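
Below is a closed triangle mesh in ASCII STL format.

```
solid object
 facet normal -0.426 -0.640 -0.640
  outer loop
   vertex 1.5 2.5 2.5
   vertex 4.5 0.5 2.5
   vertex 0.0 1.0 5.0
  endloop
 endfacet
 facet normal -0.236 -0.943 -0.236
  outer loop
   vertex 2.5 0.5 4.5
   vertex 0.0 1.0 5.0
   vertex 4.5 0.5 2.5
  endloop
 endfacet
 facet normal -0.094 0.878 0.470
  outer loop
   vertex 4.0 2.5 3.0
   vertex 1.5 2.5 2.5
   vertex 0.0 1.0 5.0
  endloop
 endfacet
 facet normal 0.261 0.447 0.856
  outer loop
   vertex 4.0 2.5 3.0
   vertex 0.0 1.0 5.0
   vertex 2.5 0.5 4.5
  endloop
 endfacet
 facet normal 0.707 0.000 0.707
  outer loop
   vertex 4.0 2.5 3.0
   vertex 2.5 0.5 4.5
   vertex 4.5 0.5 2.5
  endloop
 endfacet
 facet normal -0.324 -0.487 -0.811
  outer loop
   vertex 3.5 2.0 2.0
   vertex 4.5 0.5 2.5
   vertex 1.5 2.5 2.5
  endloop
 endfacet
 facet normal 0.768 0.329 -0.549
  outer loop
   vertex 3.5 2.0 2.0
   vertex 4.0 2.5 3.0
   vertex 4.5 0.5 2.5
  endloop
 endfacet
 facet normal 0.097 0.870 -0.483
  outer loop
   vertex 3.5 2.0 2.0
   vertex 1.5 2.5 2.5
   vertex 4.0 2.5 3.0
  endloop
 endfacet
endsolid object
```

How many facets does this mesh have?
8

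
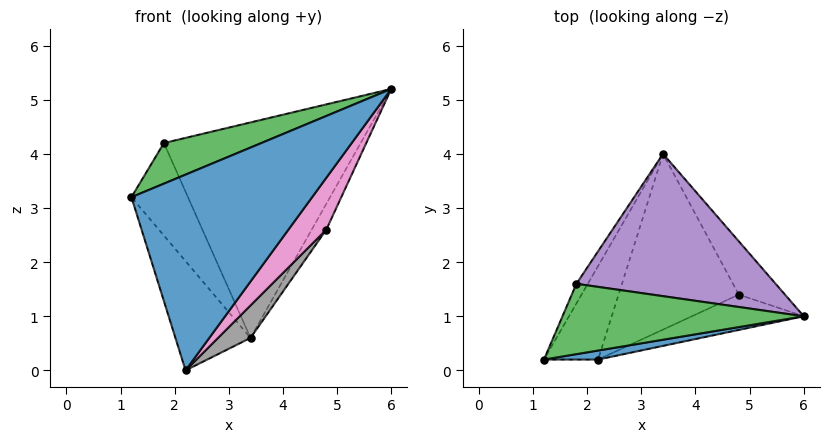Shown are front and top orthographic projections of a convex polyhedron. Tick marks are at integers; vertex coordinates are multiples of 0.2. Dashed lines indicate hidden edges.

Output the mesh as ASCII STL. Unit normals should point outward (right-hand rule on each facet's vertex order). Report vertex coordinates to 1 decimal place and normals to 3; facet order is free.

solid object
 facet normal 0.146 -0.988 0.046
  outer loop
   vertex 2.2 0.2 0.0
   vertex 6.0 1.0 5.2
   vertex 1.2 0.2 3.2
  endloop
 endfacet
 facet normal -0.901 0.329 -0.282
  outer loop
   vertex 2.2 0.2 0.0
   vertex 1.2 0.2 3.2
   vertex 3.4 4.0 0.6
  endloop
 endfacet
 facet normal -0.268 -0.482 0.835
  outer loop
   vertex 1.8 1.6 4.2
   vertex 1.2 0.2 3.2
   vertex 6.0 1.0 5.2
  endloop
 endfacet
 facet normal -0.888 0.449 -0.096
  outer loop
   vertex 1.8 1.6 4.2
   vertex 3.4 4.0 0.6
   vertex 1.2 0.2 3.2
  endloop
 endfacet
 facet normal -0.012 0.834 0.551
  outer loop
   vertex 1.8 1.6 4.2
   vertex 6.0 1.0 5.2
   vertex 3.4 4.0 0.6
  endloop
 endfacet
 facet normal 0.902 0.188 -0.388
  outer loop
   vertex 4.8 1.4 2.6
   vertex 3.4 4.0 0.6
   vertex 6.0 1.0 5.2
  endloop
 endfacet
 facet normal 0.687 -0.601 -0.409
  outer loop
   vertex 4.8 1.4 2.6
   vertex 6.0 1.0 5.2
   vertex 2.2 0.2 0.0
  endloop
 endfacet
 facet normal 0.730 -0.124 -0.672
  outer loop
   vertex 4.8 1.4 2.6
   vertex 2.2 0.2 0.0
   vertex 3.4 4.0 0.6
  endloop
 endfacet
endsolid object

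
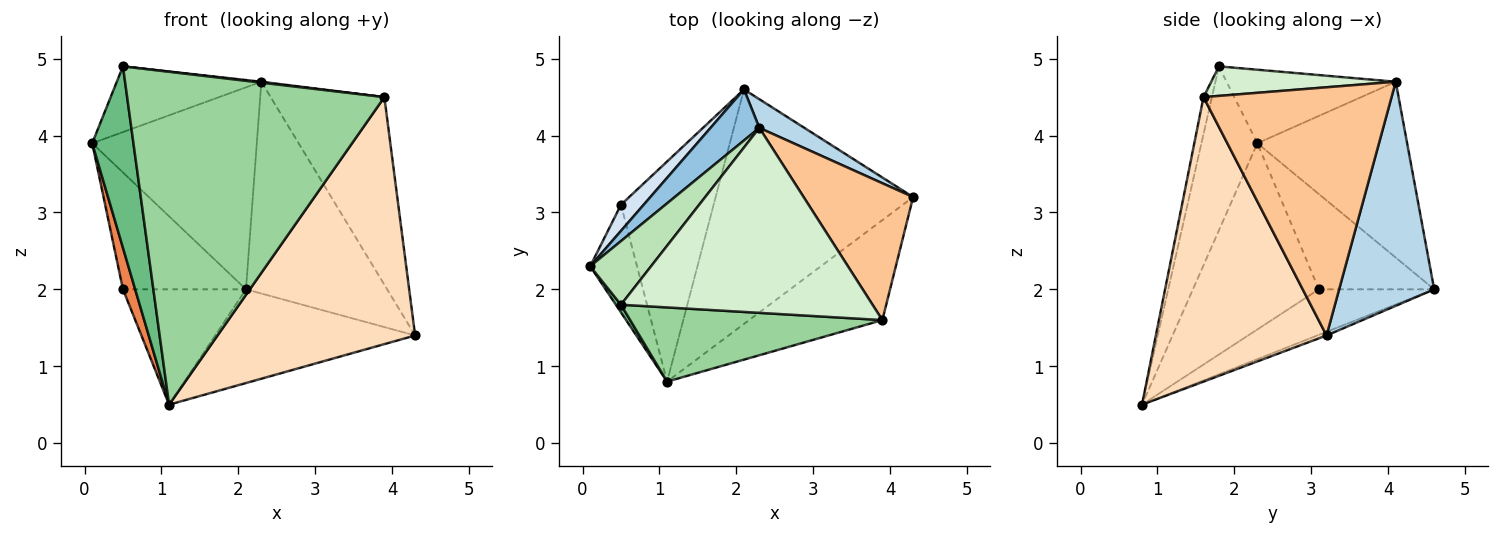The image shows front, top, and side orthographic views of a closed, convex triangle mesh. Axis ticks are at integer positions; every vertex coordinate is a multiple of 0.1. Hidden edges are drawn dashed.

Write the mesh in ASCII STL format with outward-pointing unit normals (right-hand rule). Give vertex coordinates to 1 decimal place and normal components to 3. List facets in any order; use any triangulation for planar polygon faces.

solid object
 facet normal -0.017 0.371 -0.928
  outer loop
   vertex 1.1 0.8 0.5
   vertex 2.1 4.6 2.0
   vertex 4.3 3.2 1.4
  endloop
 endfacet
 facet normal -0.662 0.727 0.184
  outer loop
   vertex 2.3 4.1 4.7
   vertex 2.1 4.6 2.0
   vertex 0.1 2.3 3.9
  endloop
 endfacet
 facet normal 0.555 0.824 0.112
  outer loop
   vertex 2.3 4.1 4.7
   vertex 4.3 3.2 1.4
   vertex 2.1 4.6 2.0
  endloop
 endfacet
 facet normal -0.675 0.720 0.161
  outer loop
   vertex 0.5 3.1 2.0
   vertex 0.1 2.3 3.9
   vertex 2.1 4.6 2.0
  endloop
 endfacet
 facet normal -0.966 -0.094 -0.243
  outer loop
   vertex 0.5 3.1 2.0
   vertex 1.1 0.8 0.5
   vertex 0.1 2.3 3.9
  endloop
 endfacet
 facet normal -0.399 0.426 -0.812
  outer loop
   vertex 0.5 3.1 2.0
   vertex 2.1 4.6 2.0
   vertex 1.1 0.8 0.5
  endloop
 endfacet
 facet normal 0.801 0.484 0.353
  outer loop
   vertex 3.9 1.6 4.5
   vertex 4.3 3.2 1.4
   vertex 2.3 4.1 4.7
  endloop
 endfacet
 facet normal 0.625 -0.724 -0.293
  outer loop
   vertex 3.9 1.6 4.5
   vertex 1.1 0.8 0.5
   vertex 4.3 3.2 1.4
  endloop
 endfacet
 facet normal -0.805 -0.593 0.025
  outer loop
   vertex 0.5 1.8 4.9
   vertex 0.1 2.3 3.9
   vertex 1.1 0.8 0.5
  endloop
 endfacet
 facet normal -0.032 -0.976 0.217
  outer loop
   vertex 0.5 1.8 4.9
   vertex 1.1 0.8 0.5
   vertex 3.9 1.6 4.5
  endloop
 endfacet
 facet normal -0.644 0.550 0.532
  outer loop
   vertex 0.5 1.8 4.9
   vertex 2.3 4.1 4.7
   vertex 0.1 2.3 3.9
  endloop
 endfacet
 facet normal 0.117 -0.005 0.993
  outer loop
   vertex 0.5 1.8 4.9
   vertex 3.9 1.6 4.5
   vertex 2.3 4.1 4.7
  endloop
 endfacet
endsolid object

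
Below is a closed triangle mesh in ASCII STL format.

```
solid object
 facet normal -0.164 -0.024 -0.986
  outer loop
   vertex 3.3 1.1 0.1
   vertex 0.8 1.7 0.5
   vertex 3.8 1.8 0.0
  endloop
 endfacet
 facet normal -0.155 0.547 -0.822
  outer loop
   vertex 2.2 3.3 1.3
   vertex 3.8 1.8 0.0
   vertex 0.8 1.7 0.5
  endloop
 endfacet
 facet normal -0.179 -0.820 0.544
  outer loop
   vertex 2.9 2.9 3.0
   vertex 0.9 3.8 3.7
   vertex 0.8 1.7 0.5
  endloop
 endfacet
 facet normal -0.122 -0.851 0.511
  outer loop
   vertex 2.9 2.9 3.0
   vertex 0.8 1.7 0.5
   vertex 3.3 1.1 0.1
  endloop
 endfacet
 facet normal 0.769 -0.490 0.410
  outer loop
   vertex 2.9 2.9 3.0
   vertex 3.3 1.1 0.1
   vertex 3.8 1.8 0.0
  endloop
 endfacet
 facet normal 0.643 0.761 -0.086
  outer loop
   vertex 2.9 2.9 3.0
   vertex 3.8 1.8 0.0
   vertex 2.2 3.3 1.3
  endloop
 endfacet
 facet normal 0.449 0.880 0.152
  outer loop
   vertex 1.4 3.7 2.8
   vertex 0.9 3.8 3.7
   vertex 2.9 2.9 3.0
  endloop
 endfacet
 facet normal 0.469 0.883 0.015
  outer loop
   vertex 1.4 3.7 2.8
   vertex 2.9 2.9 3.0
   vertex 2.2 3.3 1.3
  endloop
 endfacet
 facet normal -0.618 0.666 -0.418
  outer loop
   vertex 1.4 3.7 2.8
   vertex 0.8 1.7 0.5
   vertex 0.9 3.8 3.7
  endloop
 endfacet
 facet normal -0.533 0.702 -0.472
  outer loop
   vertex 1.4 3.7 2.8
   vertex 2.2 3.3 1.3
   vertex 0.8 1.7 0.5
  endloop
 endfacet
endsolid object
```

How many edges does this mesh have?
15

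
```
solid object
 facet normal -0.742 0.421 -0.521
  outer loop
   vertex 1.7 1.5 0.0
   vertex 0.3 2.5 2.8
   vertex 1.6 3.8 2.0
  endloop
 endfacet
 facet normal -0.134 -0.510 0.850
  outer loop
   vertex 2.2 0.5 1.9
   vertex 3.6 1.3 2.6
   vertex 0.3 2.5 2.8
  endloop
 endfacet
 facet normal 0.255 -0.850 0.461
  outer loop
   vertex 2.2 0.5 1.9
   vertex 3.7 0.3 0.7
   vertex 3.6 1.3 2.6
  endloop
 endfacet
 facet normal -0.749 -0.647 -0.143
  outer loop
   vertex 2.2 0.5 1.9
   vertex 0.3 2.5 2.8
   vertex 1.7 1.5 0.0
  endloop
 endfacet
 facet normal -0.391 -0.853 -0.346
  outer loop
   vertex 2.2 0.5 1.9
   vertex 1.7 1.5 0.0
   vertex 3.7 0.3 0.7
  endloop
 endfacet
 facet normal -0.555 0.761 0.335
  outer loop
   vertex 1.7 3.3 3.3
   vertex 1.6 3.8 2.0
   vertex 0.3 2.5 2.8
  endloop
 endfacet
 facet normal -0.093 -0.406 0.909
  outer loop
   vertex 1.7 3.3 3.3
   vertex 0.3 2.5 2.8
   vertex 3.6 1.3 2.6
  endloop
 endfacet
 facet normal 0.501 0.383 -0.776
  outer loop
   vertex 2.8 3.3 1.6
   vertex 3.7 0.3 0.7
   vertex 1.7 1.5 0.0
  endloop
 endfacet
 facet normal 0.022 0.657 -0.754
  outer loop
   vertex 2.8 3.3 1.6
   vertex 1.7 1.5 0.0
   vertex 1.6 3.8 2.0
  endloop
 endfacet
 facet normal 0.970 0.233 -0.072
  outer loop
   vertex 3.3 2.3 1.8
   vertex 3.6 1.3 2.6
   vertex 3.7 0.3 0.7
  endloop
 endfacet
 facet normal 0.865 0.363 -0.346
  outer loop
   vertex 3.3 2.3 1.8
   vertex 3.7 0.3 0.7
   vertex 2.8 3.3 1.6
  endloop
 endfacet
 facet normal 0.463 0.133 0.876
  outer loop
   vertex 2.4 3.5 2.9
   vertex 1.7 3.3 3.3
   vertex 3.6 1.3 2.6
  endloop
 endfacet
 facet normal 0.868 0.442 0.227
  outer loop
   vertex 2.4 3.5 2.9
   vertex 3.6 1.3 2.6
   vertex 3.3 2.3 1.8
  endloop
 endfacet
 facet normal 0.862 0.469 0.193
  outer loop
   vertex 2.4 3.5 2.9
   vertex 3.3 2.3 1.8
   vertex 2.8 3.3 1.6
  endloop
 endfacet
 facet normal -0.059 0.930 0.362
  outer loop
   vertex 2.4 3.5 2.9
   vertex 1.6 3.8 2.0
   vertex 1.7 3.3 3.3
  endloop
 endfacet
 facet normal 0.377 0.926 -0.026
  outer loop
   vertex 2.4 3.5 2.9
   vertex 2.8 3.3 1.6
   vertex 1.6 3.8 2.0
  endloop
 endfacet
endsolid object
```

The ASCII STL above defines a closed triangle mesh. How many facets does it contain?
16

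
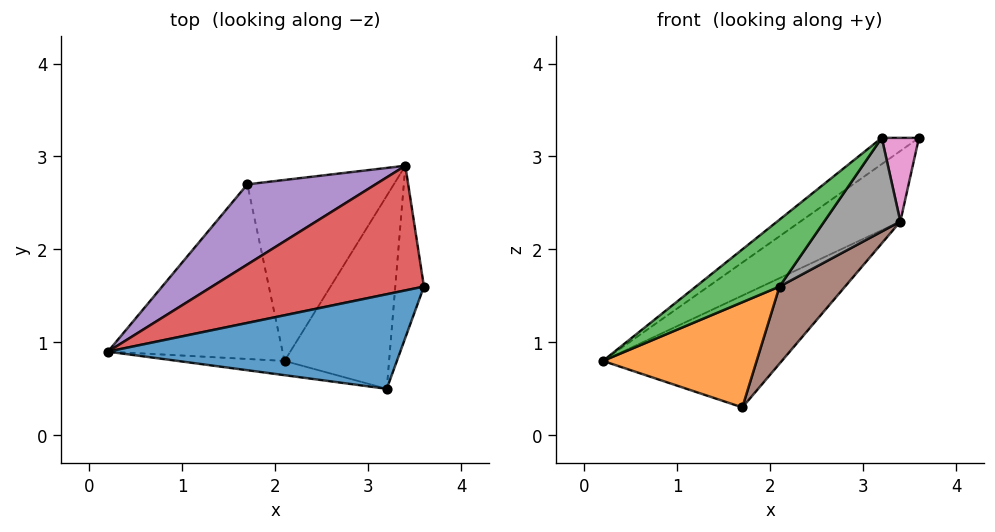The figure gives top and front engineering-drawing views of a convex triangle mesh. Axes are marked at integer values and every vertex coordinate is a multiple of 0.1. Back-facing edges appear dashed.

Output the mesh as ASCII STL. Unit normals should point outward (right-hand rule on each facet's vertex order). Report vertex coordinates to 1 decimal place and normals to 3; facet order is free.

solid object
 facet normal -0.592 0.215 0.776
  outer loop
   vertex 3.2 0.5 3.2
   vertex 3.6 1.6 3.2
   vertex 0.2 0.9 0.8
  endloop
 endfacet
 facet normal 0.316 -0.489 -0.813
  outer loop
   vertex 2.1 0.8 1.6
   vertex 0.2 0.9 0.8
   vertex 1.7 2.7 0.3
  endloop
 endfacet
 facet normal 0.036 -0.977 -0.208
  outer loop
   vertex 2.1 0.8 1.6
   vertex 3.2 0.5 3.2
   vertex 0.2 0.9 0.8
  endloop
 endfacet
 facet normal -0.582 0.400 0.708
  outer loop
   vertex 3.4 2.9 2.3
   vertex 0.2 0.9 0.8
   vertex 3.6 1.6 3.2
  endloop
 endfacet
 facet normal -0.616 0.641 0.459
  outer loop
   vertex 3.4 2.9 2.3
   vertex 1.7 2.7 0.3
   vertex 0.2 0.9 0.8
  endloop
 endfacet
 facet normal 0.748 -0.260 -0.610
  outer loop
   vertex 3.4 2.9 2.3
   vertex 2.1 0.8 1.6
   vertex 1.7 2.7 0.3
  endloop
 endfacet
 facet normal 0.769 -0.280 -0.575
  outer loop
   vertex 3.4 2.9 2.3
   vertex 3.6 1.6 3.2
   vertex 3.2 0.5 3.2
  endloop
 endfacet
 facet normal 0.765 -0.281 -0.579
  outer loop
   vertex 3.4 2.9 2.3
   vertex 3.2 0.5 3.2
   vertex 2.1 0.8 1.6
  endloop
 endfacet
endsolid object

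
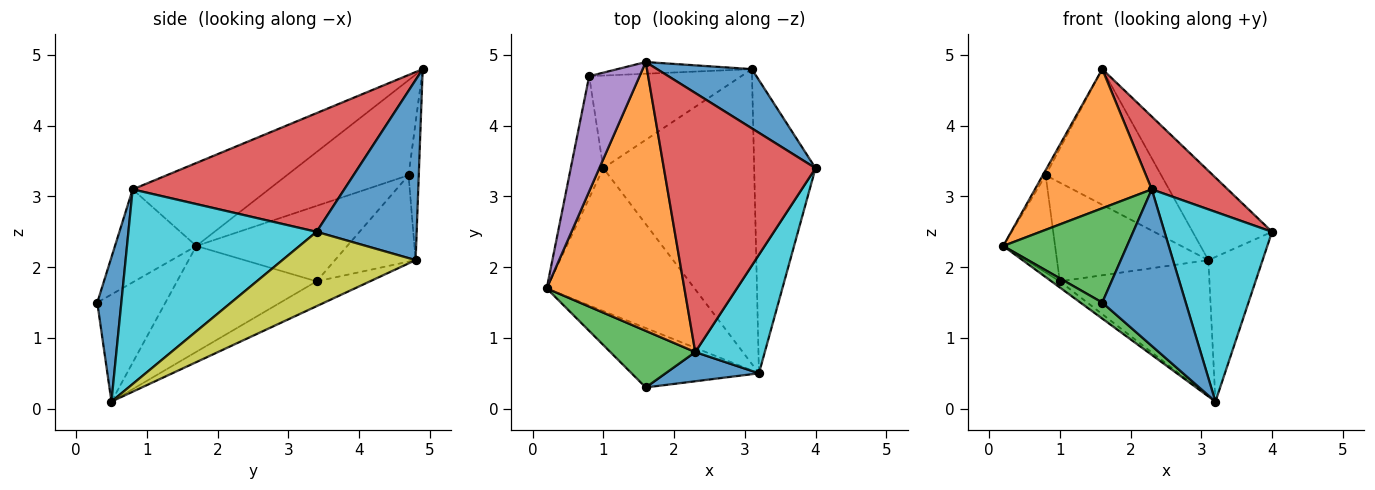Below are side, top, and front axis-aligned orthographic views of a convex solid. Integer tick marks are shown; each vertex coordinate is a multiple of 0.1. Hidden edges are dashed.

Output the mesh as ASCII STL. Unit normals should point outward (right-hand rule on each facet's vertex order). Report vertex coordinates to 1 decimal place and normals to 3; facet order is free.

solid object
 facet normal 0.724 0.575 0.381
  outer loop
   vertex 3.1 4.8 2.1
   vertex 1.6 4.9 4.8
   vertex 4.0 3.4 2.5
  endloop
 endfacet
 facet normal -0.472 -0.405 0.783
  outer loop
   vertex 2.3 0.8 3.1
   vertex 1.6 4.9 4.8
   vertex 0.2 1.7 2.3
  endloop
 endfacet
 facet normal -0.491 -0.747 0.448
  outer loop
   vertex 2.3 0.8 3.1
   vertex 0.2 1.7 2.3
   vertex 1.6 0.3 1.5
  endloop
 endfacet
 facet normal 0.602 -0.216 0.769
  outer loop
   vertex 2.3 0.8 3.1
   vertex 4.0 3.4 2.5
   vertex 1.6 4.9 4.8
  endloop
 endfacet
 facet normal -0.883 0.021 0.468
  outer loop
   vertex 0.8 4.7 3.3
   vertex 0.2 1.7 2.3
   vertex 1.6 4.9 4.8
  endloop
 endfacet
 facet normal -0.088 0.992 -0.086
  outer loop
   vertex 0.8 4.7 3.3
   vertex 1.6 4.9 4.8
   vertex 3.1 4.8 2.1
  endloop
 endfacet
 facet normal -0.876 0.301 -0.378
  outer loop
   vertex 1.0 3.4 1.8
   vertex 0.2 1.7 2.3
   vertex 0.8 4.7 3.3
  endloop
 endfacet
 facet normal -0.362 0.680 -0.638
  outer loop
   vertex 1.0 3.4 1.8
   vertex 0.8 4.7 3.3
   vertex 3.1 4.8 2.1
  endloop
 endfacet
 facet normal 0.736 0.300 -0.607
  outer loop
   vertex 3.2 0.5 0.1
   vertex 3.1 4.8 2.1
   vertex 4.0 3.4 2.5
  endloop
 endfacet
 facet normal 0.829 -0.474 0.296
  outer loop
   vertex 3.2 0.5 0.1
   vertex 4.0 3.4 2.5
   vertex 2.3 0.8 3.1
  endloop
 endfacet
 facet normal 0.273 -0.946 0.176
  outer loop
   vertex 3.2 0.5 0.1
   vertex 2.3 0.8 3.1
   vertex 1.6 0.3 1.5
  endloop
 endfacet
 facet normal -0.148 0.414 -0.898
  outer loop
   vertex 3.2 0.5 0.1
   vertex 1.0 3.4 1.8
   vertex 3.1 4.8 2.1
  endloop
 endfacet
 facet normal -0.630 -0.202 -0.749
  outer loop
   vertex 3.2 0.5 0.1
   vertex 1.6 0.3 1.5
   vertex 0.2 1.7 2.3
  endloop
 endfacet
 facet normal -0.582 0.035 -0.813
  outer loop
   vertex 3.2 0.5 0.1
   vertex 0.2 1.7 2.3
   vertex 1.0 3.4 1.8
  endloop
 endfacet
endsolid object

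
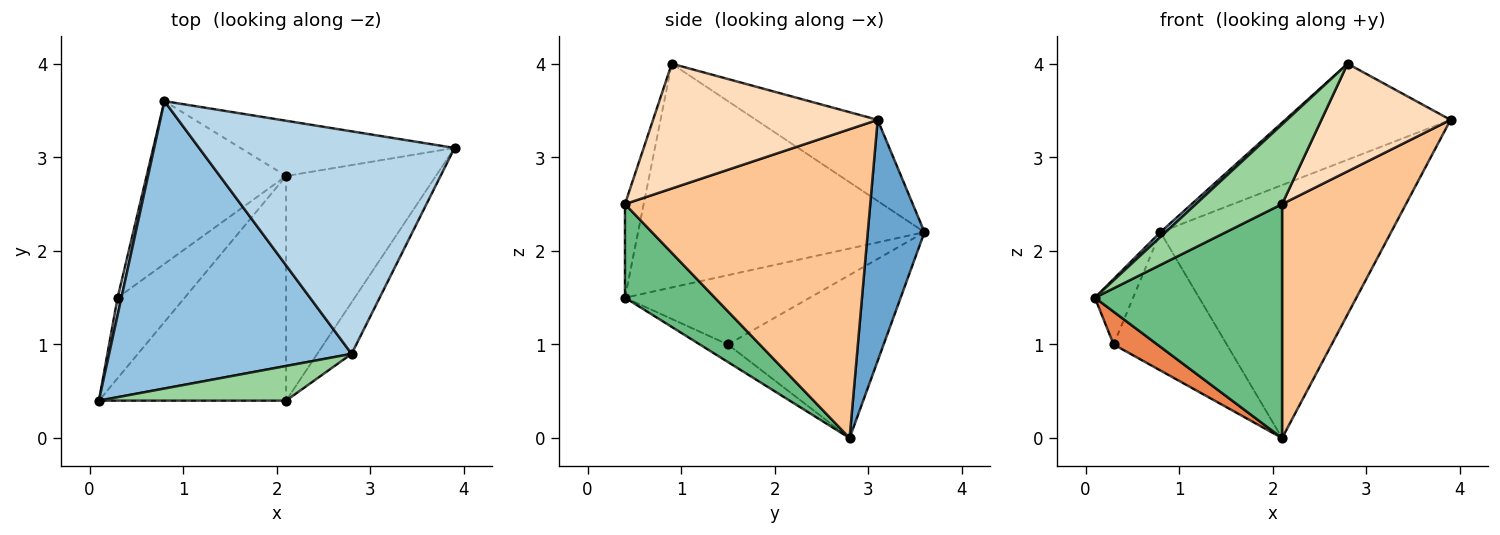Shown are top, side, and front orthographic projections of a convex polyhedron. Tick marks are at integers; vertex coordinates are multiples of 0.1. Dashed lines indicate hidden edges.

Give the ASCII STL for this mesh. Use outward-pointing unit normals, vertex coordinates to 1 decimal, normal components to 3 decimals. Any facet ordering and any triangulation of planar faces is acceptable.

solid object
 facet normal 0.234 0.950 -0.207
  outer loop
   vertex 2.1 2.8 0.0
   vertex 0.8 3.6 2.2
   vertex 3.9 3.1 3.4
  endloop
 endfacet
 facet normal -0.678 -0.012 0.735
  outer loop
   vertex 2.8 0.9 4.0
   vertex 0.8 3.6 2.2
   vertex 0.1 0.4 1.5
  endloop
 endfacet
 facet normal -0.280 0.380 0.881
  outer loop
   vertex 2.8 0.9 4.0
   vertex 3.9 3.1 3.4
   vertex 0.8 3.6 2.2
  endloop
 endfacet
 facet normal -0.978 0.202 0.054
  outer loop
   vertex 0.3 1.5 1.0
   vertex 0.1 0.4 1.5
   vertex 0.8 3.6 2.2
  endloop
 endfacet
 facet normal -0.236 -0.366 -0.900
  outer loop
   vertex 0.3 1.5 1.0
   vertex 2.1 2.8 0.0
   vertex 0.1 0.4 1.5
  endloop
 endfacet
 facet normal -0.665 0.483 -0.569
  outer loop
   vertex 0.3 1.5 1.0
   vertex 0.8 3.6 2.2
   vertex 2.1 2.8 0.0
  endloop
 endfacet
 facet normal 0.819 -0.414 -0.397
  outer loop
   vertex 2.1 0.4 2.5
   vertex 2.1 2.8 0.0
   vertex 3.9 3.1 3.4
  endloop
 endfacet
 facet normal 0.843 -0.485 -0.232
  outer loop
   vertex 2.1 0.4 2.5
   vertex 3.9 3.1 3.4
   vertex 2.8 0.9 4.0
  endloop
 endfacet
 facet normal 0.327 -0.682 -0.654
  outer loop
   vertex 2.1 0.4 2.5
   vertex 0.1 0.4 1.5
   vertex 2.1 2.8 0.0
  endloop
 endfacet
 facet normal -0.196 -0.899 0.391
  outer loop
   vertex 2.1 0.4 2.5
   vertex 2.8 0.9 4.0
   vertex 0.1 0.4 1.5
  endloop
 endfacet
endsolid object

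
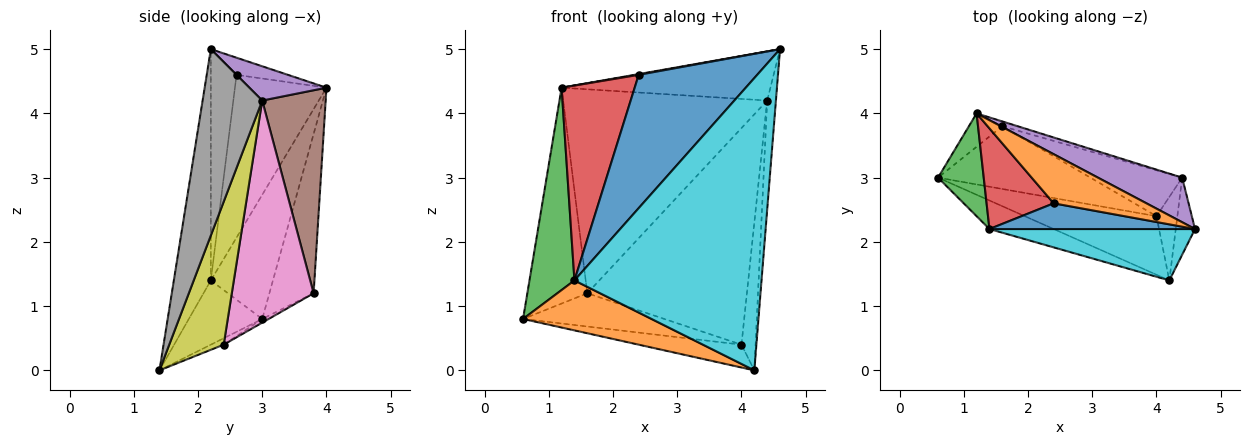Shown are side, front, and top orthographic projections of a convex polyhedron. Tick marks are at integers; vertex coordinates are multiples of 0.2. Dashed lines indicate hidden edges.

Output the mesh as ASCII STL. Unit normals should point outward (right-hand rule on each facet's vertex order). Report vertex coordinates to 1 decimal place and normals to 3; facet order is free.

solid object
 facet normal -0.589 0.798 -0.124
  outer loop
   vertex 1.6 3.8 1.2
   vertex 0.6 3.0 0.8
   vertex 1.2 4.0 4.4
  endloop
 endfacet
 facet normal -0.182 -0.015 0.983
  outer loop
   vertex 2.4 2.6 4.6
   vertex 4.6 2.2 5.0
   vertex 1.2 4.0 4.4
  endloop
 endfacet
 facet normal -0.045 0.363 -0.931
  outer loop
   vertex 4.0 2.4 0.4
   vertex 4.2 1.4 0.0
   vertex 0.6 3.0 0.8
  endloop
 endfacet
 facet normal -0.021 0.468 -0.883
  outer loop
   vertex 4.0 2.4 0.4
   vertex 0.6 3.0 0.8
   vertex 1.6 3.8 1.2
  endloop
 endfacet
 facet normal 0.264 0.714 0.648
  outer loop
   vertex 4.4 3.0 4.2
   vertex 1.2 4.0 4.4
   vertex 4.6 2.2 5.0
  endloop
 endfacet
 facet normal 0.297 0.955 -0.023
  outer loop
   vertex 4.4 3.0 4.2
   vertex 1.6 3.8 1.2
   vertex 1.2 4.0 4.4
  endloop
 endfacet
 facet normal 0.448 0.874 -0.185
  outer loop
   vertex 4.4 3.0 4.2
   vertex 4.0 2.4 0.4
   vertex 1.6 3.8 1.2
  endloop
 endfacet
 facet normal 0.984 0.144 -0.102
  outer loop
   vertex 4.4 3.0 4.2
   vertex 4.6 2.2 5.0
   vertex 4.2 1.4 0.0
  endloop
 endfacet
 facet normal 0.959 0.248 -0.140
  outer loop
   vertex 4.4 3.0 4.2
   vertex 4.2 1.4 0.0
   vertex 4.0 2.4 0.4
  endloop
 endfacet
 facet normal -0.191 -0.967 0.170
  outer loop
   vertex 1.4 2.2 1.4
   vertex 4.2 1.4 0.0
   vertex 4.6 2.2 5.0
  endloop
 endfacet
 facet normal -0.208 -0.960 0.185
  outer loop
   vertex 1.4 2.2 1.4
   vertex 4.6 2.2 5.0
   vertex 2.4 2.6 4.6
  endloop
 endfacet
 facet normal -0.444 -0.778 -0.444
  outer loop
   vertex 1.4 2.2 1.4
   vertex 0.6 3.0 0.8
   vertex 4.2 1.4 0.0
  endloop
 endfacet
 facet normal -0.776 -0.562 0.286
  outer loop
   vertex 1.4 2.2 1.4
   vertex 1.2 4.0 4.4
   vertex 0.6 3.0 0.8
  endloop
 endfacet
 facet normal -0.744 -0.594 0.307
  outer loop
   vertex 1.4 2.2 1.4
   vertex 2.4 2.6 4.6
   vertex 1.2 4.0 4.4
  endloop
 endfacet
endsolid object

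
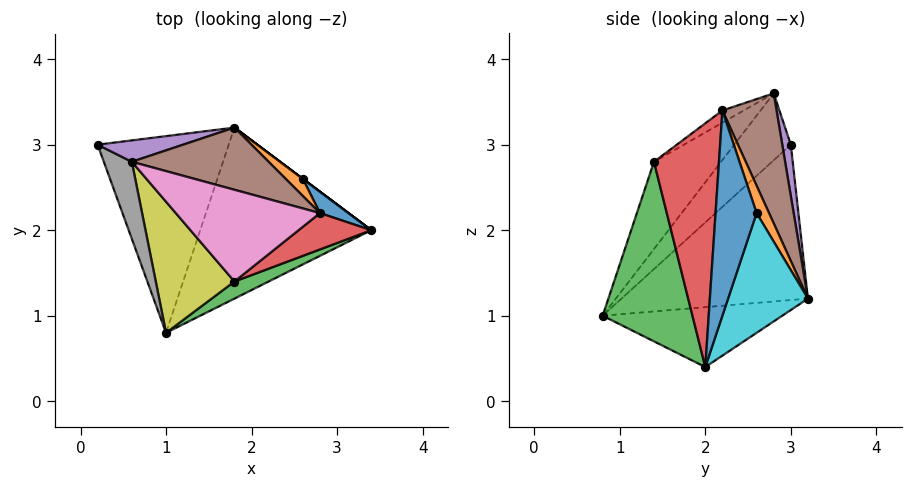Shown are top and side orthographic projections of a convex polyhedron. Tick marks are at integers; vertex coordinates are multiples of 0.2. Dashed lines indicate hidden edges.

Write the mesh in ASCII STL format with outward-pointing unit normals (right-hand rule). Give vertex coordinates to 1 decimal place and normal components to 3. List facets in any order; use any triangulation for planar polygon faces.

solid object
 facet normal -0.730 0.295 -0.616
  outer loop
   vertex 1.8 3.2 1.2
   vertex 1.0 0.8 1.0
   vertex 0.2 3.0 3.0
  endloop
 endfacet
 facet normal -0.325 0.185 -0.927
  outer loop
   vertex 1.8 3.2 1.2
   vertex 3.4 2.0 0.4
   vertex 1.0 0.8 1.0
  endloop
 endfacet
 facet normal 0.463 -0.882 0.088
  outer loop
   vertex 1.8 1.4 2.8
   vertex 1.0 0.8 1.0
   vertex 3.4 2.0 0.4
  endloop
 endfacet
 facet normal 0.554 -0.816 0.165
  outer loop
   vertex 1.8 1.4 2.8
   vertex 3.4 2.0 0.4
   vertex 2.8 2.2 3.4
  endloop
 endfacet
 facet normal 0.138 0.964 0.229
  outer loop
   vertex 0.6 2.8 3.6
   vertex 1.8 3.2 1.2
   vertex 0.2 3.0 3.0
  endloop
 endfacet
 facet normal 0.276 0.916 0.291
  outer loop
   vertex 0.6 2.8 3.6
   vertex 2.8 2.2 3.4
   vertex 1.8 3.2 1.2
  endloop
 endfacet
 facet normal -0.071 -0.540 0.839
  outer loop
   vertex 0.6 2.8 3.6
   vertex 1.8 1.4 2.8
   vertex 2.8 2.2 3.4
  endloop
 endfacet
 facet normal -0.760 -0.566 0.318
  outer loop
   vertex 0.6 2.8 3.6
   vertex 0.2 3.0 3.0
   vertex 1.0 0.8 1.0
  endloop
 endfacet
 facet normal -0.520 -0.714 0.469
  outer loop
   vertex 0.6 2.8 3.6
   vertex 1.0 0.8 1.0
   vertex 1.8 1.4 2.8
  endloop
 endfacet
 facet normal 0.600 0.800 0.000
  outer loop
   vertex 2.6 2.6 2.2
   vertex 3.4 2.0 0.4
   vertex 1.8 3.2 1.2
  endloop
 endfacet
 facet normal 0.733 0.672 0.102
  outer loop
   vertex 2.6 2.6 2.2
   vertex 2.8 2.2 3.4
   vertex 3.4 2.0 0.4
  endloop
 endfacet
 facet normal 0.377 0.896 0.236
  outer loop
   vertex 2.6 2.6 2.2
   vertex 1.8 3.2 1.2
   vertex 2.8 2.2 3.4
  endloop
 endfacet
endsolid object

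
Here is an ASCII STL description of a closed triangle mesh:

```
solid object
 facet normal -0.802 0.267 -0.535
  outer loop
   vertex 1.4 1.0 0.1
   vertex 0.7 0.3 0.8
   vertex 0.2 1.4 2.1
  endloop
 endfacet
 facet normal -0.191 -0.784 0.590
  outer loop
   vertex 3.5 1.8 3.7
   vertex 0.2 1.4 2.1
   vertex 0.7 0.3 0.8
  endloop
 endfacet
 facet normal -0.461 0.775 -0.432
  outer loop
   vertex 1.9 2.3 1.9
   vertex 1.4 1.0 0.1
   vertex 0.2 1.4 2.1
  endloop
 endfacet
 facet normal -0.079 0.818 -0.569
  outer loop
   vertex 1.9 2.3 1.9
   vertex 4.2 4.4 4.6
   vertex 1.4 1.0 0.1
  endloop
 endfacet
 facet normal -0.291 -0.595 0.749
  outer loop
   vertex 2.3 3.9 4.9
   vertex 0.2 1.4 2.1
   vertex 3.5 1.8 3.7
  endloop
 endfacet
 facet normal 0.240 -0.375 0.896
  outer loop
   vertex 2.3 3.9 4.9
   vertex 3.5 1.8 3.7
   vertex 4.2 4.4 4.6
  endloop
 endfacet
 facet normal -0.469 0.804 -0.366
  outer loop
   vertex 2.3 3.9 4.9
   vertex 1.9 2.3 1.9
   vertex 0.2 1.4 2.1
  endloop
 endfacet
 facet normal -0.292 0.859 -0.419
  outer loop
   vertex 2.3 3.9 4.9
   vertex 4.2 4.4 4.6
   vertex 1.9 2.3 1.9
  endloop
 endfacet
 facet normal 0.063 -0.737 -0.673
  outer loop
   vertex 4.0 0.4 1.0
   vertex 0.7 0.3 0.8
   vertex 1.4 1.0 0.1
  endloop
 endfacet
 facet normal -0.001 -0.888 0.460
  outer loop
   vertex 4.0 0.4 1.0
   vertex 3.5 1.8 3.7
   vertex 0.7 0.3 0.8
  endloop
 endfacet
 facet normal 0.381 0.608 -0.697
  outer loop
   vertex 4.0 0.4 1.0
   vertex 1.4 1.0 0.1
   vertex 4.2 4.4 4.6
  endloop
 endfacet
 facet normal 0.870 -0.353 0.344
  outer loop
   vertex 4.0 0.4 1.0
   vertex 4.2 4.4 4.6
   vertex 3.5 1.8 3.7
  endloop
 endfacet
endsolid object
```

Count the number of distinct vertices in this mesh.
8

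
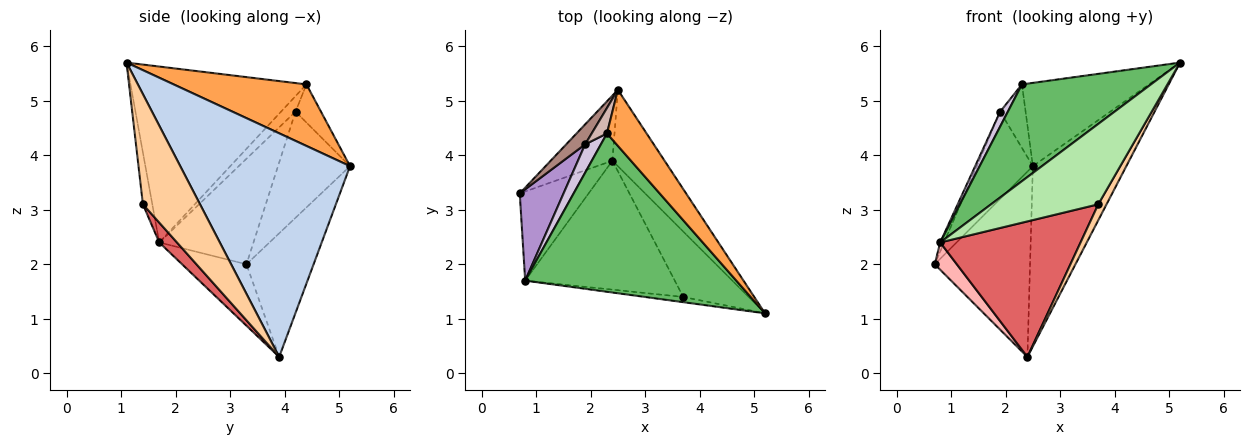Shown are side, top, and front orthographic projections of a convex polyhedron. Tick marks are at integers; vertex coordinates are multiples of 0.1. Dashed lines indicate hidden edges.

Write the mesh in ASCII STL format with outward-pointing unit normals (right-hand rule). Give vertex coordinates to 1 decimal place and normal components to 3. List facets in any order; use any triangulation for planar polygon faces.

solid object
 facet normal -0.553 0.786 -0.276
  outer loop
   vertex 2.4 3.9 0.3
   vertex 0.7 3.3 2.0
   vertex 2.5 5.2 3.8
  endloop
 endfacet
 facet normal 0.858 0.473 -0.200
  outer loop
   vertex 2.4 3.9 0.3
   vertex 2.5 5.2 3.8
   vertex 5.2 1.1 5.7
  endloop
 endfacet
 facet normal 0.655 0.627 0.422
  outer loop
   vertex 2.3 4.4 5.3
   vertex 5.2 1.1 5.7
   vertex 2.5 5.2 3.8
  endloop
 endfacet
 facet normal 0.853 -0.124 -0.507
  outer loop
   vertex 3.7 1.4 3.1
   vertex 2.4 3.9 0.3
   vertex 5.2 1.1 5.7
  endloop
 endfacet
 facet normal -0.580 -0.425 0.695
  outer loop
   vertex 0.8 1.7 2.4
   vertex 5.2 1.1 5.7
   vertex 2.3 4.4 5.3
  endloop
 endfacet
 facet normal -0.087 -0.994 -0.064
  outer loop
   vertex 0.8 1.7 2.4
   vertex 3.7 1.4 3.1
   vertex 5.2 1.1 5.7
  endloop
 endfacet
 facet normal 0.091 -0.721 -0.686
  outer loop
   vertex 0.8 1.7 2.4
   vertex 2.4 3.9 0.3
   vertex 3.7 1.4 3.1
  endloop
 endfacet
 facet normal -0.649 -0.222 -0.728
  outer loop
   vertex 0.8 1.7 2.4
   vertex 0.7 3.3 2.0
   vertex 2.4 3.9 0.3
  endloop
 endfacet
 facet normal -0.923 0.038 0.383
  outer loop
   vertex 1.9 4.2 4.8
   vertex 0.7 3.3 2.0
   vertex 0.8 1.7 2.4
  endloop
 endfacet
 facet normal -0.658 -0.350 0.667
  outer loop
   vertex 1.9 4.2 4.8
   vertex 0.8 1.7 2.4
   vertex 2.3 4.4 5.3
  endloop
 endfacet
 facet normal -0.781 0.608 0.139
  outer loop
   vertex 1.9 4.2 4.8
   vertex 2.5 5.2 3.8
   vertex 0.7 3.3 2.0
  endloop
 endfacet
 facet normal -0.680 0.680 0.272
  outer loop
   vertex 1.9 4.2 4.8
   vertex 2.3 4.4 5.3
   vertex 2.5 5.2 3.8
  endloop
 endfacet
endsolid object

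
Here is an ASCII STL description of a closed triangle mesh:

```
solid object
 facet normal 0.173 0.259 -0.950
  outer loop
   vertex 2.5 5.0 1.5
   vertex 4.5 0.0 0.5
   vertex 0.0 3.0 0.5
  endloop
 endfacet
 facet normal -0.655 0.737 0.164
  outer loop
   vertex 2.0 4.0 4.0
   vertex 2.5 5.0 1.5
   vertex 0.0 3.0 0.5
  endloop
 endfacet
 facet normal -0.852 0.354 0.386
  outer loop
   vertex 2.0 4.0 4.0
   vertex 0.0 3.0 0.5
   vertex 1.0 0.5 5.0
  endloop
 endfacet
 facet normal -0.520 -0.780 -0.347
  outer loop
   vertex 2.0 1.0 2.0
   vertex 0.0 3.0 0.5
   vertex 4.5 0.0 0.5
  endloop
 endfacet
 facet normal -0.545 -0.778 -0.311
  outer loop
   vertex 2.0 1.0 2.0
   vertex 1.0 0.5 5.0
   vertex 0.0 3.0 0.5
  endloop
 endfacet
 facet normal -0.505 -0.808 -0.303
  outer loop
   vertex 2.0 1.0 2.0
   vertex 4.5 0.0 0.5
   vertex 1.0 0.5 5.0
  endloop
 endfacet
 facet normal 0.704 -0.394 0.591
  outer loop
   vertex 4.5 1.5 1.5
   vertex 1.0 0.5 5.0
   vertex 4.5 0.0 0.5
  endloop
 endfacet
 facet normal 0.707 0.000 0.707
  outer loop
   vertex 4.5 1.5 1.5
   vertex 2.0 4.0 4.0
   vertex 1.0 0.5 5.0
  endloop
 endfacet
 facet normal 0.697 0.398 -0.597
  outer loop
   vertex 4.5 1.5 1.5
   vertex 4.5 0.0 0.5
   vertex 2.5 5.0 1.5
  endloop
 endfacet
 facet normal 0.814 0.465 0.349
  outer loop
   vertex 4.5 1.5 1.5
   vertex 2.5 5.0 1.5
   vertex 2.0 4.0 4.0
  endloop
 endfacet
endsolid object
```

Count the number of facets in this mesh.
10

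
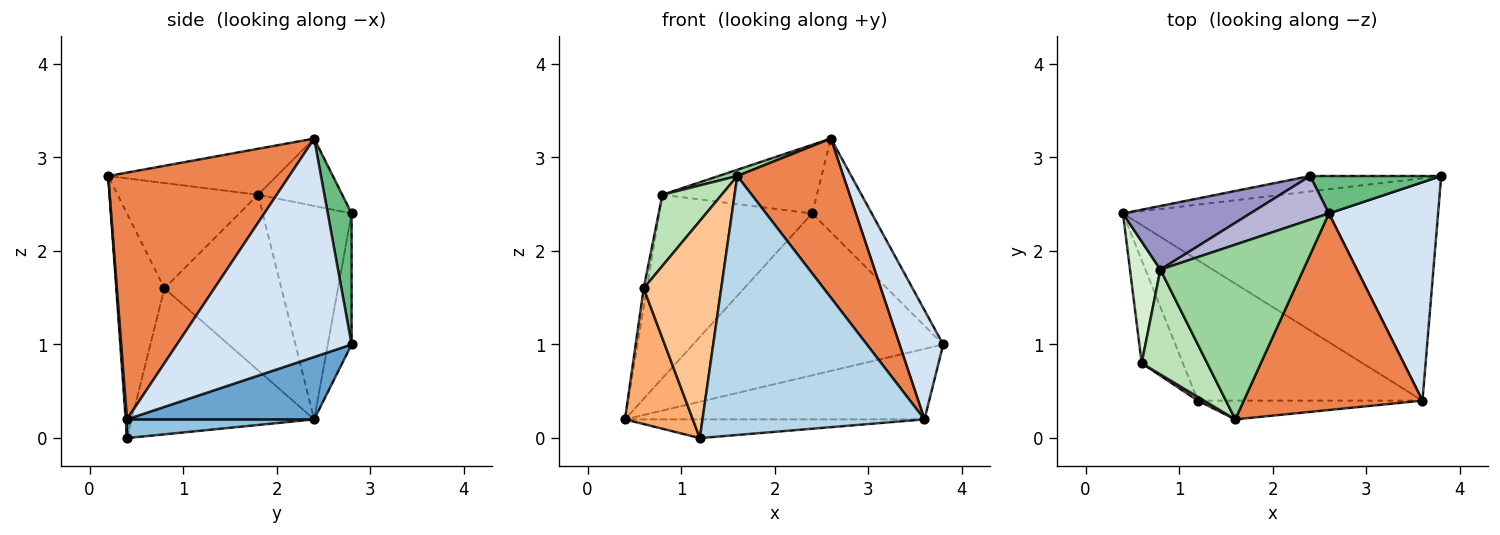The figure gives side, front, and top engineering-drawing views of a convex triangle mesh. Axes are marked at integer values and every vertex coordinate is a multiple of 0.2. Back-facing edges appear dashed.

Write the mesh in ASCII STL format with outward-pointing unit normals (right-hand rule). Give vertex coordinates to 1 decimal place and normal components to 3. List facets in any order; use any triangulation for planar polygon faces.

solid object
 facet normal 0.185 0.297 -0.937
  outer loop
   vertex 3.6 0.4 0.2
   vertex 0.4 2.4 0.2
   vertex 3.8 2.8 1.0
  endloop
 endfacet
 facet normal 0.082 0.132 -0.988
  outer loop
   vertex 3.6 0.4 0.2
   vertex 1.2 0.4 0.0
   vertex 0.4 2.4 0.2
  endloop
 endfacet
 facet normal 0.006 -0.997 -0.072
  outer loop
   vertex 3.6 0.4 0.2
   vertex 1.6 0.2 2.8
   vertex 1.2 0.4 0.0
  endloop
 endfacet
 facet normal 0.873 -0.218 0.436
  outer loop
   vertex 3.6 0.4 0.2
   vertex 3.8 2.8 1.0
   vertex 2.6 2.4 3.2
  endloop
 endfacet
 facet normal 0.732 -0.429 0.530
  outer loop
   vertex 3.6 0.4 0.2
   vertex 2.6 2.4 3.2
   vertex 1.6 0.2 2.8
  endloop
 endfacet
 facet normal -0.906 -0.337 -0.256
  outer loop
   vertex 0.6 0.8 1.6
   vertex 0.4 2.4 0.2
   vertex 1.2 0.4 0.0
  endloop
 endfacet
 facet normal -0.527 -0.850 0.015
  outer loop
   vertex 0.6 0.8 1.6
   vertex 1.2 0.4 0.0
   vertex 1.6 0.2 2.8
  endloop
 endfacet
 facet normal -0.094 0.991 -0.094
  outer loop
   vertex 2.4 2.8 2.4
   vertex 3.8 2.8 1.0
   vertex 0.4 2.4 0.2
  endloop
 endfacet
 facet normal 0.348 0.870 0.348
  outer loop
   vertex 2.4 2.8 2.4
   vertex 2.6 2.4 3.2
   vertex 3.8 2.8 1.0
  endloop
 endfacet
 facet normal -0.306 -0.034 0.951
  outer loop
   vertex 0.8 1.8 2.6
   vertex 1.6 0.2 2.8
   vertex 2.6 2.4 3.2
  endloop
 endfacet
 facet normal -0.799 -0.337 0.497
  outer loop
   vertex 0.8 1.8 2.6
   vertex 0.6 0.8 1.6
   vertex 1.6 0.2 2.8
  endloop
 endfacet
 facet normal -0.985 0.026 0.171
  outer loop
   vertex 0.8 1.8 2.6
   vertex 0.4 2.4 0.2
   vertex 0.6 0.8 1.6
  endloop
 endfacet
 facet normal -0.482 0.828 0.287
  outer loop
   vertex 0.8 1.8 2.6
   vertex 2.4 2.8 2.4
   vertex 0.4 2.4 0.2
  endloop
 endfacet
 facet normal -0.418 0.766 0.488
  outer loop
   vertex 0.8 1.8 2.6
   vertex 2.6 2.4 3.2
   vertex 2.4 2.8 2.4
  endloop
 endfacet
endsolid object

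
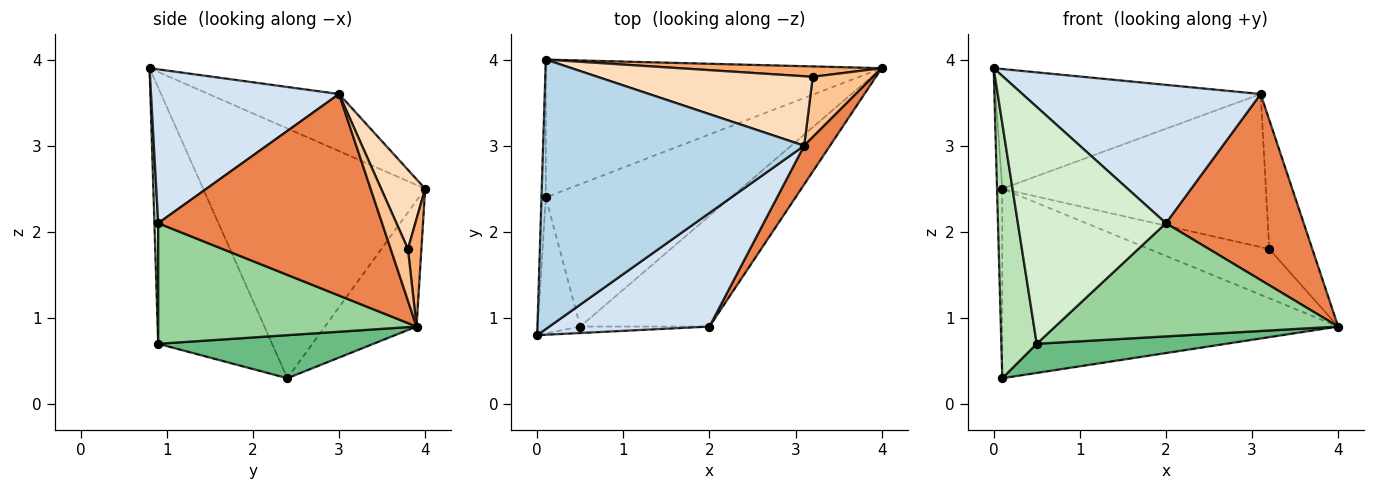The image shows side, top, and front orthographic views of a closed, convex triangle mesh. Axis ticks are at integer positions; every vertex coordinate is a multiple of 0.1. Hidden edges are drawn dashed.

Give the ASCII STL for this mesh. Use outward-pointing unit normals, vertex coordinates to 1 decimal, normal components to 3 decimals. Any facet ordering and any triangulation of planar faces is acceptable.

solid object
 facet normal -1.000 0.024 -0.017
  outer loop
   vertex 0.1 2.4 0.3
   vertex 0.0 0.8 3.9
   vertex 0.1 4.0 2.5
  endloop
 endfacet
 facet normal -0.215 0.790 -0.574
  outer loop
   vertex 0.1 2.4 0.3
   vertex 0.1 4.0 2.5
   vertex 4.0 3.9 0.9
  endloop
 endfacet
 facet normal -0.196 0.398 0.896
  outer loop
   vertex 3.1 3.0 3.6
   vertex 0.1 4.0 2.5
   vertex 0.0 0.8 3.9
  endloop
 endfacet
 facet normal 0.521 -0.660 0.542
  outer loop
   vertex 2.0 0.9 2.1
   vertex 3.1 3.0 3.6
   vertex 0.0 0.8 3.9
  endloop
 endfacet
 facet normal 0.847 -0.521 0.109
  outer loop
   vertex 2.0 0.9 2.1
   vertex 4.0 3.9 0.9
   vertex 3.1 3.0 3.6
  endloop
 endfacet
 facet normal 0.109 0.973 0.205
  outer loop
   vertex 3.2 3.8 1.8
   vertex 4.0 3.9 0.9
   vertex 0.1 4.0 2.5
  endloop
 endfacet
 facet normal 0.341 0.852 0.398
  outer loop
   vertex 3.2 3.8 1.8
   vertex 3.1 3.0 3.6
   vertex 4.0 3.9 0.9
  endloop
 endfacet
 facet normal 0.150 0.900 0.408
  outer loop
   vertex 3.2 3.8 1.8
   vertex 0.1 4.0 2.5
   vertex 3.1 3.0 3.6
  endloop
 endfacet
 facet normal 0.222 -0.195 -0.955
  outer loop
   vertex 0.5 0.9 0.7
   vertex 0.1 2.4 0.3
   vertex 4.0 3.9 0.9
  endloop
 endfacet
 facet normal 0.547 -0.599 -0.586
  outer loop
   vertex 0.5 0.9 0.7
   vertex 4.0 3.9 0.9
   vertex 2.0 0.9 2.1
  endloop
 endfacet
 facet normal -0.943 -0.293 -0.157
  outer loop
   vertex 0.5 0.9 0.7
   vertex 0.0 0.8 3.9
   vertex 0.1 2.4 0.3
  endloop
 endfacet
 facet normal 0.025 -0.999 -0.027
  outer loop
   vertex 0.5 0.9 0.7
   vertex 2.0 0.9 2.1
   vertex 0.0 0.8 3.9
  endloop
 endfacet
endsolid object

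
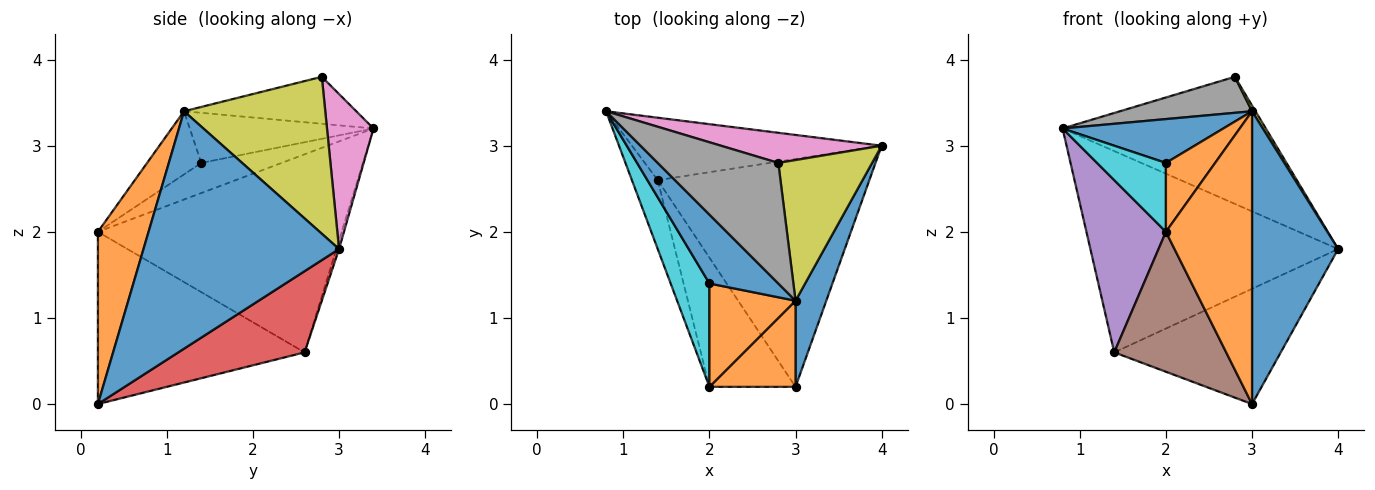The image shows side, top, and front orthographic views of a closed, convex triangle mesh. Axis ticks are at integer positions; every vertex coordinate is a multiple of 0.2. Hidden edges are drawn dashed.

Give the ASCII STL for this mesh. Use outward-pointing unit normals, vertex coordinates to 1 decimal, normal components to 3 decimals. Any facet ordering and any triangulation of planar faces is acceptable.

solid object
 facet normal 0.909 -0.400 0.118
  outer loop
   vertex 3.0 1.2 3.4
   vertex 3.0 0.2 0.0
   vertex 4.0 3.0 1.8
  endloop
 endfacet
 facet normal 0.491 -0.836 0.246
  outer loop
   vertex 3.0 1.2 3.4
   vertex 2.0 0.2 2.0
   vertex 3.0 0.2 0.0
  endloop
 endfacet
 facet normal -0.010 0.955 -0.296
  outer loop
   vertex 1.4 2.6 0.6
   vertex 0.8 3.4 3.2
   vertex 4.0 3.0 1.8
  endloop
 endfacet
 facet normal 0.324 0.427 -0.844
  outer loop
   vertex 1.4 2.6 0.6
   vertex 4.0 3.0 1.8
   vertex 3.0 0.2 0.0
  endloop
 endfacet
 facet normal -0.944 -0.308 -0.123
  outer loop
   vertex 1.4 2.6 0.6
   vertex 2.0 0.2 2.0
   vertex 0.8 3.4 3.2
  endloop
 endfacet
 facet normal -0.805 -0.436 -0.402
  outer loop
   vertex 1.4 2.6 0.6
   vertex 3.0 0.2 0.0
   vertex 2.0 0.2 2.0
  endloop
 endfacet
 facet normal 0.217 0.950 0.225
  outer loop
   vertex 2.8 2.8 3.8
   vertex 4.0 3.0 1.8
   vertex 0.8 3.4 3.2
  endloop
 endfacet
 facet normal -0.350 -0.268 0.898
  outer loop
   vertex 2.8 2.8 3.8
   vertex 0.8 3.4 3.2
   vertex 3.0 1.2 3.4
  endloop
 endfacet
 facet normal 0.858 -0.021 0.513
  outer loop
   vertex 2.8 2.8 3.8
   vertex 3.0 1.2 3.4
   vertex 4.0 3.0 1.8
  endloop
 endfacet
 facet normal -0.543 -0.466 0.699
  outer loop
   vertex 2.0 1.4 2.8
   vertex 0.8 3.4 3.2
   vertex 2.0 0.2 2.0
  endloop
 endfacet
 facet normal -0.523 -0.458 0.719
  outer loop
   vertex 2.0 1.4 2.8
   vertex 3.0 1.2 3.4
   vertex 0.8 3.4 3.2
  endloop
 endfacet
 facet normal -0.521 -0.474 0.710
  outer loop
   vertex 2.0 1.4 2.8
   vertex 2.0 0.2 2.0
   vertex 3.0 1.2 3.4
  endloop
 endfacet
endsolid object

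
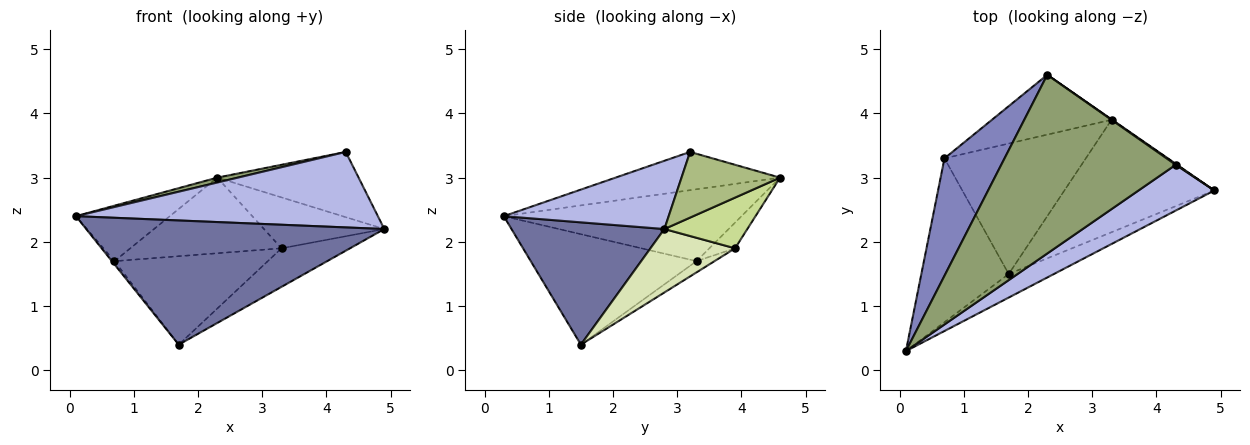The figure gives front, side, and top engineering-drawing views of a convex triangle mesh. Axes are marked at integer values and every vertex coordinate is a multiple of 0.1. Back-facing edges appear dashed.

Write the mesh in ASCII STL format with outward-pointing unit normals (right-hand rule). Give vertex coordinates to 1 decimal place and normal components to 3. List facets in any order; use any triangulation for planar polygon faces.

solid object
 facet normal 0.450 -0.877 -0.166
  outer loop
   vertex 1.7 1.5 0.4
   vertex 4.9 2.8 2.2
   vertex 0.1 0.3 2.4
  endloop
 endfacet
 facet normal -0.734 0.290 0.614
  outer loop
   vertex 0.7 3.3 1.7
   vertex 0.1 0.3 2.4
   vertex 2.3 4.6 3.0
  endloop
 endfacet
 facet normal -0.784 0.012 -0.620
  outer loop
   vertex 0.7 3.3 1.7
   vertex 1.7 1.5 0.4
   vertex 0.1 0.3 2.4
  endloop
 endfacet
 facet normal 0.423 -0.775 0.470
  outer loop
   vertex 4.3 3.2 3.4
   vertex 0.1 0.3 2.4
   vertex 4.9 2.8 2.2
  endloop
 endfacet
 facet normal -0.214 -0.027 0.976
  outer loop
   vertex 4.3 3.2 3.4
   vertex 2.3 4.6 3.0
   vertex 0.1 0.3 2.4
  endloop
 endfacet
 facet normal 0.572 0.820 0.012
  outer loop
   vertex 4.3 3.2 3.4
   vertex 4.9 2.8 2.2
   vertex 2.3 4.6 3.0
  endloop
 endfacet
 facet normal 0.568 0.823 -0.008
  outer loop
   vertex 3.3 3.9 1.9
   vertex 2.3 4.6 3.0
   vertex 4.9 2.8 2.2
  endloop
 endfacet
 facet normal 0.372 0.301 -0.878
  outer loop
   vertex 3.3 3.9 1.9
   vertex 4.9 2.8 2.2
   vertex 1.7 1.5 0.4
  endloop
 endfacet
 facet normal -0.132 0.777 -0.615
  outer loop
   vertex 3.3 3.9 1.9
   vertex 0.7 3.3 1.7
   vertex 2.3 4.6 3.0
  endloop
 endfacet
 facet normal -0.066 0.560 -0.826
  outer loop
   vertex 3.3 3.9 1.9
   vertex 1.7 1.5 0.4
   vertex 0.7 3.3 1.7
  endloop
 endfacet
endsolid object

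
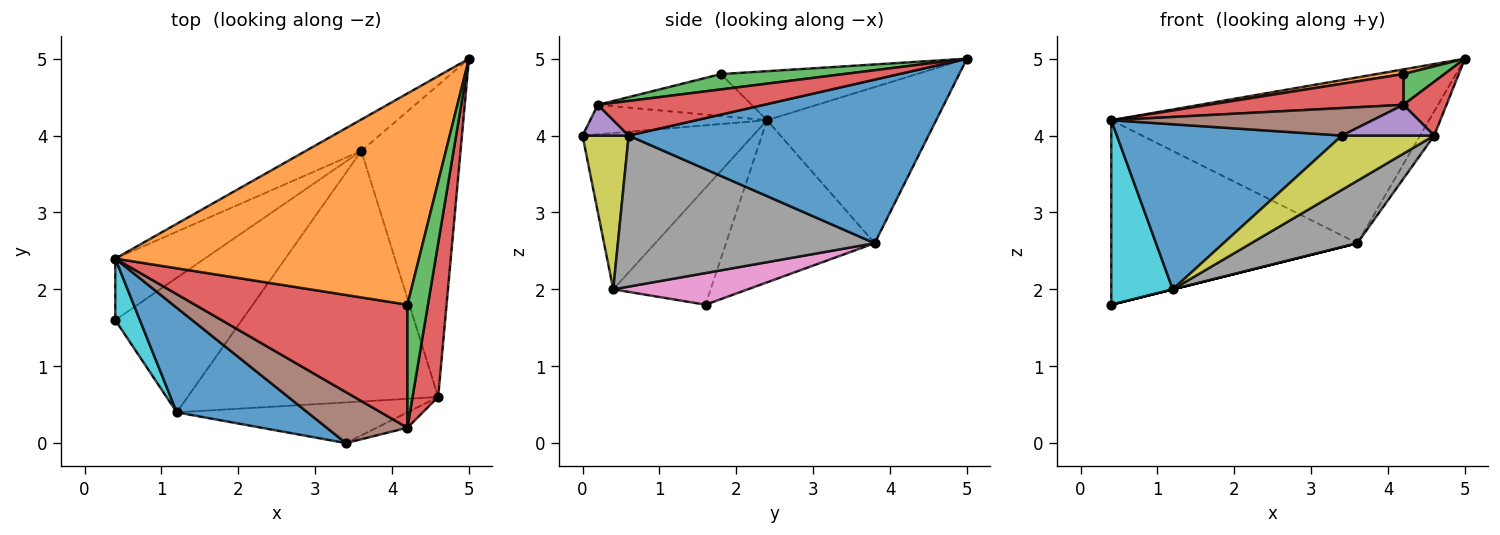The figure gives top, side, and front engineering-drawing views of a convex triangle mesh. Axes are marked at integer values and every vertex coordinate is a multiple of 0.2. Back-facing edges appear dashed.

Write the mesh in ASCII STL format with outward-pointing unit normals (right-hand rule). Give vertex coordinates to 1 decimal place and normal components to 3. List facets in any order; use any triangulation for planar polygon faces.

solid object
 facet normal 0.854 0.040 -0.518
  outer loop
   vertex 3.6 3.8 2.6
   vertex 5.0 5.0 5.0
   vertex 4.6 0.6 4.0
  endloop
 endfacet
 facet normal -0.497 0.823 -0.274
  outer loop
   vertex 3.6 3.8 2.6
   vertex 0.4 1.6 1.8
   vertex 0.4 2.4 4.2
  endloop
 endfacet
 facet normal -0.463 0.871 -0.165
  outer loop
   vertex 3.6 3.8 2.6
   vertex 0.4 2.4 4.2
   vertex 5.0 5.0 5.0
  endloop
 endfacet
 facet normal 0.787 -0.204 0.583
  outer loop
   vertex 4.2 0.2 4.4
   vertex 4.6 0.6 4.0
   vertex 5.0 5.0 5.0
  endloop
 endfacet
 facet normal 0.408 -0.816 -0.408
  outer loop
   vertex 4.2 0.2 4.4
   vertex 3.4 0.0 4.0
   vertex 4.6 0.6 4.0
  endloop
 endfacet
 facet normal -0.306 -0.452 0.838
  outer loop
   vertex 4.2 0.2 4.4
   vertex 0.4 2.4 4.2
   vertex 3.4 0.0 4.0
  endloop
 endfacet
 facet normal 0.243 0.000 -0.970
  outer loop
   vertex 1.2 0.4 2.0
   vertex 0.4 1.6 1.8
   vertex 3.6 3.8 2.6
  endloop
 endfacet
 facet normal 0.505 -0.209 -0.838
  outer loop
   vertex 1.2 0.4 2.0
   vertex 3.6 3.8 2.6
   vertex 4.6 0.6 4.0
  endloop
 endfacet
 facet normal 0.371 -0.743 -0.557
  outer loop
   vertex 1.2 0.4 2.0
   vertex 4.6 0.6 4.0
   vertex 3.4 0.0 4.0
  endloop
 endfacet
 facet normal -0.832 -0.526 0.175
  outer loop
   vertex 1.2 0.4 2.0
   vertex 0.4 2.4 4.2
   vertex 0.4 1.6 1.8
  endloop
 endfacet
 facet normal -0.539 -0.711 0.451
  outer loop
   vertex 1.2 0.4 2.0
   vertex 3.4 0.0 4.0
   vertex 0.4 2.4 4.2
  endloop
 endfacet
 facet normal -0.159 -0.022 0.987
  outer loop
   vertex 4.2 1.8 4.8
   vertex 5.0 5.0 5.0
   vertex 0.4 2.4 4.2
  endloop
 endfacet
 facet normal 0.588 -0.196 0.784
  outer loop
   vertex 4.2 1.8 4.8
   vertex 4.2 0.2 4.4
   vertex 5.0 5.0 5.0
  endloop
 endfacet
 facet normal -0.188 -0.238 0.953
  outer loop
   vertex 4.2 1.8 4.8
   vertex 0.4 2.4 4.2
   vertex 4.2 0.2 4.4
  endloop
 endfacet
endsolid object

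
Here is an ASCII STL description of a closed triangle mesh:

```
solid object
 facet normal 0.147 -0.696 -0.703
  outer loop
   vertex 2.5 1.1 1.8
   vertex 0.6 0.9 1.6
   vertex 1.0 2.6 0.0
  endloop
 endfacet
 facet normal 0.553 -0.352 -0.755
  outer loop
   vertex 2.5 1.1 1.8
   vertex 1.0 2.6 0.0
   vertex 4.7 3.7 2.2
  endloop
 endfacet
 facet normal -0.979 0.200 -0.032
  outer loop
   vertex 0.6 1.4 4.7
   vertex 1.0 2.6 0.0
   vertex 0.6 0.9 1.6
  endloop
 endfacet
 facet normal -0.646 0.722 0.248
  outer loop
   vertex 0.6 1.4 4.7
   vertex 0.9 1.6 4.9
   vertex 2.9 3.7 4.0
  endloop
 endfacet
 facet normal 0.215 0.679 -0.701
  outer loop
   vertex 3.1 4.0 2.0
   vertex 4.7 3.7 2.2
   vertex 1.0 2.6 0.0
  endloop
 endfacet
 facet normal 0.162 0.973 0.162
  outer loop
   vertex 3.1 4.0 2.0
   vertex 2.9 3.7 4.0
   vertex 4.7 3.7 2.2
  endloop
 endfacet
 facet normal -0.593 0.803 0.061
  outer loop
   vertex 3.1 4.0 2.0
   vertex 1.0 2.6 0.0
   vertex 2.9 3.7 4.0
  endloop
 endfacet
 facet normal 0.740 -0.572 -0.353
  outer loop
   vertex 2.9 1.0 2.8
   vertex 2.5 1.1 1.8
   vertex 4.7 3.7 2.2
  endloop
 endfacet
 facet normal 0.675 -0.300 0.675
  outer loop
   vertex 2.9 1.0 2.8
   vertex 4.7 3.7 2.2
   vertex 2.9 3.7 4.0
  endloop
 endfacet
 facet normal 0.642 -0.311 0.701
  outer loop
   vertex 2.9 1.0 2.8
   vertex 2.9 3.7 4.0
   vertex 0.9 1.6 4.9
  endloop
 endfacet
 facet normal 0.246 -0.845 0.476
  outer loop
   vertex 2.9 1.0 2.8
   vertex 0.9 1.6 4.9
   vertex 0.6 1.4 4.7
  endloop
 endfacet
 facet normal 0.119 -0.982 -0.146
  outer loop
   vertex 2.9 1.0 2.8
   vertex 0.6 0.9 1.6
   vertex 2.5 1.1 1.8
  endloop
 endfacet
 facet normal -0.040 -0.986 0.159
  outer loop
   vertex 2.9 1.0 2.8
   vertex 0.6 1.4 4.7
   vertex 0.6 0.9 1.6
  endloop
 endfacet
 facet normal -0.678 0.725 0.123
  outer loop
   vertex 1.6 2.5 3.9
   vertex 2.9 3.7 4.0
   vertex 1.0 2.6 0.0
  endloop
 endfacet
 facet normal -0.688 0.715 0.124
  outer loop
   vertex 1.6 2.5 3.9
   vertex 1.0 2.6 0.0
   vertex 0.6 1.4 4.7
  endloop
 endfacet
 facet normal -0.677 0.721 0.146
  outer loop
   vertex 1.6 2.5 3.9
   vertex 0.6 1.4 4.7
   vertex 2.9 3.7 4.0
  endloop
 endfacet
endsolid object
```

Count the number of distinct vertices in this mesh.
10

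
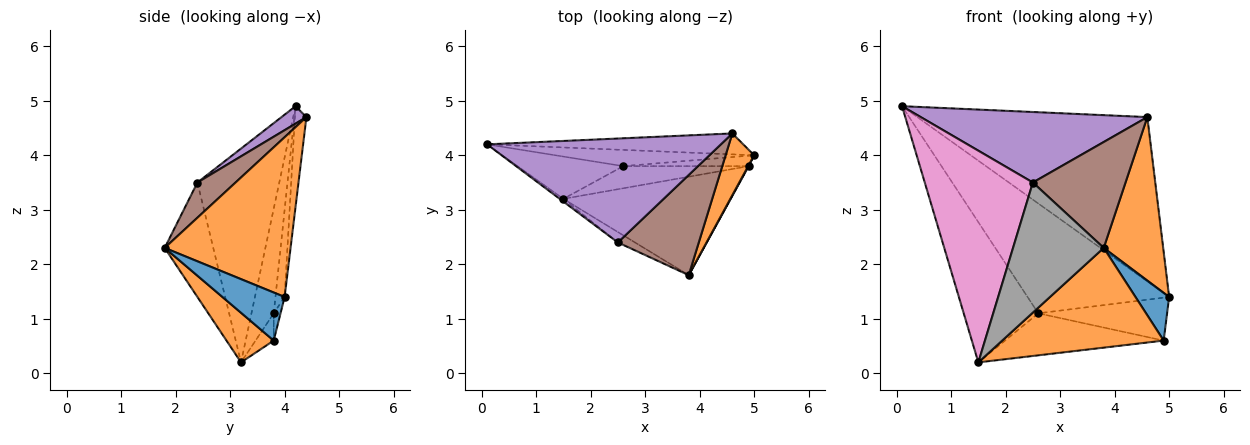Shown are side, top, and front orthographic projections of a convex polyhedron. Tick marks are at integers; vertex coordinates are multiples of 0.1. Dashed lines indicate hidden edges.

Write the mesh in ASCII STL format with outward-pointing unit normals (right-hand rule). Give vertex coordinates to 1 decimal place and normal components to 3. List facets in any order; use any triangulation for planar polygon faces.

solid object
 facet normal -0.050 0.991 -0.126
  outer loop
   vertex 4.6 4.4 4.7
   vertex 5.0 4.0 1.4
   vertex 0.1 4.2 4.9
  endloop
 endfacet
 facet normal 0.893 -0.422 0.159
  outer loop
   vertex 4.6 4.4 4.7
   vertex 3.8 1.8 2.3
   vertex 5.0 4.0 1.4
  endloop
 endfacet
 facet normal -0.064 0.987 -0.146
  outer loop
   vertex 2.6 3.8 1.1
   vertex 0.1 4.2 4.9
   vertex 5.0 4.0 1.4
  endloop
 endfacet
 facet normal -0.275 0.920 -0.278
  outer loop
   vertex 2.6 3.8 1.1
   vertex 1.5 3.2 0.2
   vertex 0.1 4.2 4.9
  endloop
 endfacet
 facet normal 0.062 -0.560 0.826
  outer loop
   vertex 2.5 2.4 3.5
   vertex 4.6 4.4 4.7
   vertex 0.1 4.2 4.9
  endloop
 endfacet
 facet normal 0.287 -0.696 0.658
  outer loop
   vertex 2.5 2.4 3.5
   vertex 3.8 1.8 2.3
   vertex 4.6 4.4 4.7
  endloop
 endfacet
 facet normal -0.604 -0.797 -0.010
  outer loop
   vertex 2.5 2.4 3.5
   vertex 0.1 4.2 4.9
   vertex 1.5 3.2 0.2
  endloop
 endfacet
 facet normal -0.471 -0.879 -0.070
  outer loop
   vertex 2.5 2.4 3.5
   vertex 1.5 3.2 0.2
   vertex 3.8 1.8 2.3
  endloop
 endfacet
 facet normal -0.051 0.970 -0.236
  outer loop
   vertex 4.9 3.8 0.6
   vertex 2.6 3.8 1.1
   vertex 5.0 4.0 1.4
  endloop
 endfacet
 facet normal -0.101 0.880 -0.464
  outer loop
   vertex 4.9 3.8 0.6
   vertex 1.5 3.2 0.2
   vertex 2.6 3.8 1.1
  endloop
 endfacet
 facet normal 0.879 -0.476 0.009
  outer loop
   vertex 4.9 3.8 0.6
   vertex 5.0 4.0 1.4
   vertex 3.8 1.8 2.3
  endloop
 endfacet
 facet normal 0.204 -0.697 -0.688
  outer loop
   vertex 4.9 3.8 0.6
   vertex 3.8 1.8 2.3
   vertex 1.5 3.2 0.2
  endloop
 endfacet
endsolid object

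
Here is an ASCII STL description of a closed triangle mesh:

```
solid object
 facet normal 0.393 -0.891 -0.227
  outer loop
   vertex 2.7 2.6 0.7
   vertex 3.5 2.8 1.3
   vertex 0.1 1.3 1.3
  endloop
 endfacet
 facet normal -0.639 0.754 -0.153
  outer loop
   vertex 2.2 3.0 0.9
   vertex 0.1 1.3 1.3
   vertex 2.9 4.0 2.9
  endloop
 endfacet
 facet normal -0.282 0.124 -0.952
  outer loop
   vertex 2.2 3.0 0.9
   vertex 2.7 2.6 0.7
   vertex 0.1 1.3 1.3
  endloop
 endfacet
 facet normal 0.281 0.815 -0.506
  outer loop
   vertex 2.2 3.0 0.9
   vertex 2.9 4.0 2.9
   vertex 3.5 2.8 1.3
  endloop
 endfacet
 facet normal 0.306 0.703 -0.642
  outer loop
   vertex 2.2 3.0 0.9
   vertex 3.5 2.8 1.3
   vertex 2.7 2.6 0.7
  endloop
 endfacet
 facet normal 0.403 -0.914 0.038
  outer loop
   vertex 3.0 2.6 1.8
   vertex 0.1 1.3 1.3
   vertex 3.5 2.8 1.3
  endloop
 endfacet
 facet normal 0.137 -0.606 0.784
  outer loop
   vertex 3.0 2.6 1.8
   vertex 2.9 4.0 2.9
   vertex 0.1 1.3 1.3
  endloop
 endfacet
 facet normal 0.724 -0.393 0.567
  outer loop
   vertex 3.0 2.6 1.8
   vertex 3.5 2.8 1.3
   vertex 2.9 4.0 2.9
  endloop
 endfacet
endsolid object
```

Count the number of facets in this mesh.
8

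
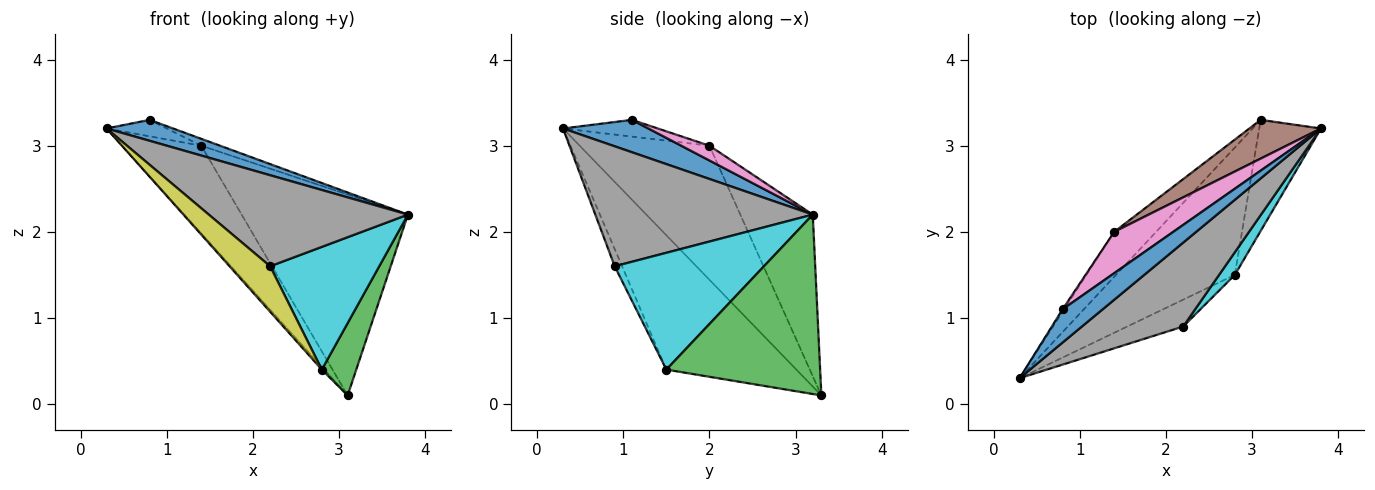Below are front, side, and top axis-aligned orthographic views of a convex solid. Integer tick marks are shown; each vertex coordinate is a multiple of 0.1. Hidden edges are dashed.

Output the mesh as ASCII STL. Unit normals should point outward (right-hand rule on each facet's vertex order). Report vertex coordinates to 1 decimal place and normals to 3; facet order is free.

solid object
 facet normal 0.564 -0.440 0.699
  outer loop
   vertex 0.8 1.1 3.3
   vertex 0.3 0.3 3.2
   vertex 3.8 3.2 2.2
  endloop
 endfacet
 facet normal -0.749 0.014 -0.663
  outer loop
   vertex 2.8 1.5 0.4
   vertex 0.3 0.3 3.2
   vertex 3.1 3.3 0.1
  endloop
 endfacet
 facet normal 0.925 -0.207 -0.318
  outer loop
   vertex 2.8 1.5 0.4
   vertex 3.1 3.3 0.1
   vertex 3.8 3.2 2.2
  endloop
 endfacet
 facet normal -0.825 0.503 -0.258
  outer loop
   vertex 1.4 2.0 3.0
   vertex 3.1 3.3 0.1
   vertex 0.3 0.3 3.2
  endloop
 endfacet
 facet normal -0.841 0.535 -0.076
  outer loop
   vertex 1.4 2.0 3.0
   vertex 0.3 0.3 3.2
   vertex 0.8 1.1 3.3
  endloop
 endfacet
 facet normal -0.393 0.903 0.174
  outer loop
   vertex 1.4 2.0 3.0
   vertex 3.8 3.2 2.2
   vertex 3.1 3.3 0.1
  endloop
 endfacet
 facet normal 0.239 0.160 0.958
  outer loop
   vertex 1.4 2.0 3.0
   vertex 0.8 1.1 3.3
   vertex 3.8 3.2 2.2
  endloop
 endfacet
 facet normal 0.626 -0.573 0.528
  outer loop
   vertex 2.2 0.9 1.6
   vertex 3.8 3.2 2.2
   vertex 0.3 0.3 3.2
  endloop
 endfacet
 facet normal -0.155 -0.851 -0.503
  outer loop
   vertex 2.2 0.9 1.6
   vertex 0.3 0.3 3.2
   vertex 2.8 1.5 0.4
  endloop
 endfacet
 facet normal 0.803 -0.587 0.108
  outer loop
   vertex 2.2 0.9 1.6
   vertex 2.8 1.5 0.4
   vertex 3.8 3.2 2.2
  endloop
 endfacet
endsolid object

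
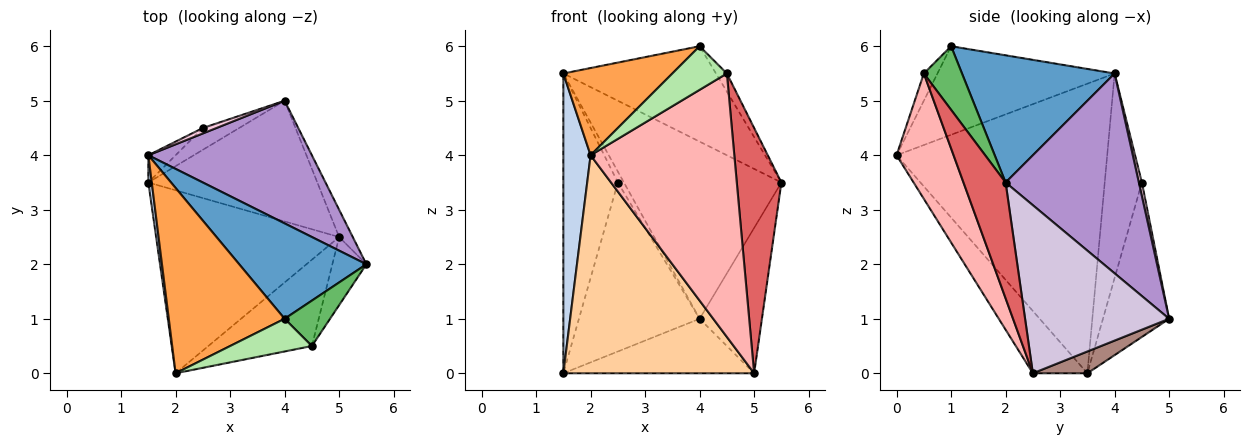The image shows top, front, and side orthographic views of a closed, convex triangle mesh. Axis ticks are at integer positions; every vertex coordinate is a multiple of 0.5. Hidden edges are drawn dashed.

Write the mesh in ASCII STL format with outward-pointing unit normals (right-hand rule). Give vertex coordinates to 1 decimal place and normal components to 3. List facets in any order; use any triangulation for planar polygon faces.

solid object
 facet normal 0.577 0.577 0.577
  outer loop
   vertex 1.5 4.0 5.5
   vertex 4.0 1.0 6.0
   vertex 5.5 2.0 3.5
  endloop
 endfacet
 facet normal -0.992 -0.128 0.012
  outer loop
   vertex 1.5 4.0 5.5
   vertex 1.5 3.5 0.0
   vertex 2.0 0.0 4.0
  endloop
 endfacet
 facet normal -0.569 -0.350 0.744
  outer loop
   vertex 1.5 4.0 5.5
   vertex 2.0 0.0 4.0
   vertex 4.0 1.0 6.0
  endloop
 endfacet
 facet normal -0.214 -0.748 -0.628
  outer loop
   vertex 5.0 2.5 0.0
   vertex 2.0 0.0 4.0
   vertex 1.5 3.5 0.0
  endloop
 endfacet
 facet normal 0.793 0.226 0.566
  outer loop
   vertex 4.5 0.5 5.5
   vertex 5.5 2.0 3.5
   vertex 4.0 1.0 6.0
  endloop
 endfacet
 facet normal -0.196 -0.784 0.588
  outer loop
   vertex 4.5 0.5 5.5
   vertex 4.0 1.0 6.0
   vertex 2.0 0.0 4.0
  endloop
 endfacet
 facet normal 0.673 -0.713 -0.198
  outer loop
   vertex 4.5 0.5 5.5
   vertex 5.0 2.5 0.0
   vertex 5.5 2.0 3.5
  endloop
 endfacet
 facet normal 0.353 -0.889 -0.291
  outer loop
   vertex 4.5 0.5 5.5
   vertex 2.0 0.0 4.0
   vertex 5.0 2.5 0.0
  endloop
 endfacet
 facet normal 0.571 0.675 0.467
  outer loop
   vertex 4.0 5.0 1.0
   vertex 1.5 4.0 5.5
   vertex 5.5 2.0 3.5
  endloop
 endfacet
 facet normal 0.915 0.396 -0.074
  outer loop
   vertex 4.0 5.0 1.0
   vertex 5.5 2.0 3.5
   vertex 5.0 2.5 0.0
  endloop
 endfacet
 facet normal 0.117 0.409 -0.905
  outer loop
   vertex 4.0 5.0 1.0
   vertex 5.0 2.5 0.0
   vertex 1.5 3.5 0.0
  endloop
 endfacet
 facet normal -0.562 0.824 -0.075
  outer loop
   vertex 2.5 4.5 3.5
   vertex 1.5 3.5 0.0
   vertex 1.5 4.0 5.5
  endloop
 endfacet
 facet normal -0.478 0.871 -0.112
  outer loop
   vertex 2.5 4.5 3.5
   vertex 4.0 5.0 1.0
   vertex 1.5 3.5 0.0
  endloop
 endfacet
 facet normal 0.408 0.816 0.408
  outer loop
   vertex 2.5 4.5 3.5
   vertex 1.5 4.0 5.5
   vertex 4.0 5.0 1.0
  endloop
 endfacet
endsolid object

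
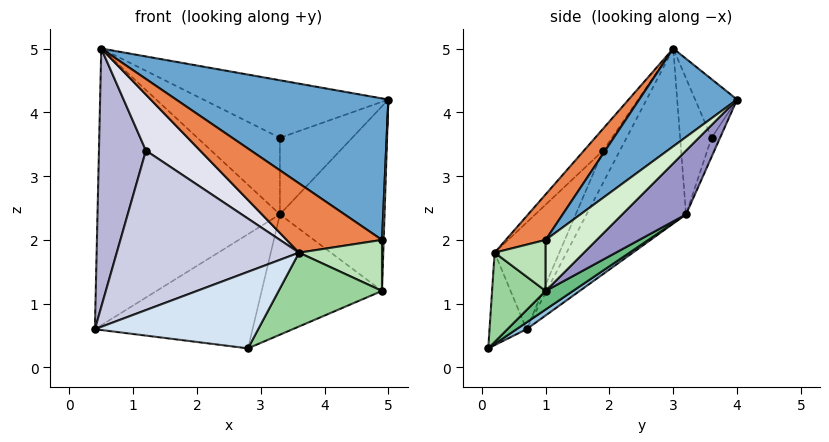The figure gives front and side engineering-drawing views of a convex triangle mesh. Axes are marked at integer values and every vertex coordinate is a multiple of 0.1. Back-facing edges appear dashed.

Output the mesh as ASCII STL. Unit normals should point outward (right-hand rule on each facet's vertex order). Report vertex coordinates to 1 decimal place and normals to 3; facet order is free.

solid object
 facet normal 0.265 -0.576 0.773
  outer loop
   vertex 4.9 1.0 2.0
   vertex 5.0 4.0 4.2
   vertex 0.5 3.0 5.0
  endloop
 endfacet
 facet normal 0.035 0.557 -0.830
  outer loop
   vertex 3.3 3.2 2.4
   vertex 2.8 0.1 0.3
   vertex 0.4 0.7 0.6
  endloop
 endfacet
 facet normal -0.437 0.801 -0.409
  outer loop
   vertex 3.3 3.2 2.4
   vertex 0.4 0.7 0.6
   vertex 0.5 3.0 5.0
  endloop
 endfacet
 facet normal -0.217 -0.959 0.180
  outer loop
   vertex 3.6 0.2 1.8
   vertex 0.4 0.7 0.6
   vertex 2.8 0.1 0.3
  endloop
 endfacet
 facet normal 0.249 -0.596 0.763
  outer loop
   vertex 3.6 0.2 1.8
   vertex 4.9 1.0 2.0
   vertex 0.5 3.0 5.0
  endloop
 endfacet
 facet normal -0.221 0.975 -0.024
  outer loop
   vertex 3.3 3.6 3.6
   vertex 0.5 3.0 5.0
   vertex 5.0 4.0 4.2
  endloop
 endfacet
 facet normal -0.111 0.943 -0.314
  outer loop
   vertex 3.3 3.6 3.6
   vertex 5.0 4.0 4.2
   vertex 3.3 3.2 2.4
  endloop
 endfacet
 facet normal -0.340 0.892 -0.297
  outer loop
   vertex 3.3 3.6 3.6
   vertex 3.3 3.2 2.4
   vertex 0.5 3.0 5.0
  endloop
 endfacet
 facet normal 0.123 0.543 -0.831
  outer loop
   vertex 4.9 1.0 1.2
   vertex 2.8 0.1 0.3
   vertex 3.3 3.2 2.4
  endloop
 endfacet
 facet normal 0.453 -0.873 -0.183
  outer loop
   vertex 4.9 1.0 1.2
   vertex 3.6 0.2 1.8
   vertex 2.8 0.1 0.3
  endloop
 endfacet
 facet normal 0.524 -0.852 0.000
  outer loop
   vertex 4.9 1.0 1.2
   vertex 4.9 1.0 2.0
   vertex 3.6 0.2 1.8
  endloop
 endfacet
 facet normal 0.999 -0.033 0.000
  outer loop
   vertex 4.9 1.0 1.2
   vertex 5.0 4.0 4.2
   vertex 4.9 1.0 2.0
  endloop
 endfacet
 facet normal 0.393 0.644 -0.657
  outer loop
   vertex 4.9 1.0 1.2
   vertex 3.3 3.2 2.4
   vertex 5.0 4.0 4.2
  endloop
 endfacet
 facet normal -0.302 -0.842 0.447
  outer loop
   vertex 1.2 1.9 3.4
   vertex 0.5 3.0 5.0
   vertex 0.4 0.7 0.6
  endloop
 endfacet
 facet normal -0.299 -0.843 0.447
  outer loop
   vertex 1.2 1.9 3.4
   vertex 0.4 0.7 0.6
   vertex 3.6 0.2 1.8
  endloop
 endfacet
 facet normal -0.297 -0.843 0.449
  outer loop
   vertex 1.2 1.9 3.4
   vertex 3.6 0.2 1.8
   vertex 0.5 3.0 5.0
  endloop
 endfacet
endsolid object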